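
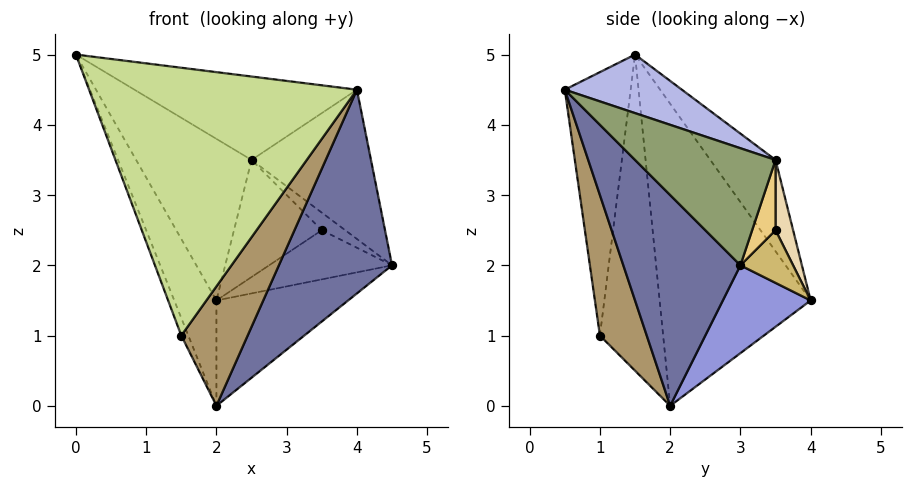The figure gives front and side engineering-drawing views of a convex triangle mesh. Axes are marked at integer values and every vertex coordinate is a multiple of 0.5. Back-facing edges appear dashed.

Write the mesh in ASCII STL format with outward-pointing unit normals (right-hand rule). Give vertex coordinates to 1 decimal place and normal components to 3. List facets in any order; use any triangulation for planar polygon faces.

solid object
 facet normal 0.630 -0.609 -0.483
  outer loop
   vertex 2.0 2.0 0.0
   vertex 4.5 3.0 2.0
   vertex 4.0 0.5 4.5
  endloop
 endfacet
 facet normal -0.907 0.253 -0.337
  outer loop
   vertex 2.0 4.0 1.5
   vertex 2.0 2.0 0.0
   vertex 0.0 1.5 5.0
  endloop
 endfacet
 facet normal 0.371 0.557 -0.743
  outer loop
   vertex 2.0 4.0 1.5
   vertex 4.5 3.0 2.0
   vertex 2.0 2.0 0.0
  endloop
 endfacet
 facet normal 0.212 0.403 0.890
  outer loop
   vertex 2.5 3.5 3.5
   vertex 0.0 1.5 5.0
   vertex 4.0 0.5 4.5
  endloop
 endfacet
 facet normal 0.595 0.506 0.625
  outer loop
   vertex 2.5 3.5 3.5
   vertex 4.0 0.5 4.5
   vertex 4.5 3.0 2.0
  endloop
 endfacet
 facet normal -0.466 0.824 0.322
  outer loop
   vertex 2.5 3.5 3.5
   vertex 2.0 4.0 1.5
   vertex 0.0 1.5 5.0
  endloop
 endfacet
 facet normal -0.239 -0.971 0.032
  outer loop
   vertex 1.5 1.0 1.0
   vertex 4.0 0.5 4.5
   vertex 0.0 1.5 5.0
  endloop
 endfacet
 facet normal -0.927 0.103 -0.361
  outer loop
   vertex 1.5 1.0 1.0
   vertex 0.0 1.5 5.0
   vertex 2.0 2.0 0.0
  endloop
 endfacet
 facet normal 0.510 -0.722 -0.467
  outer loop
   vertex 1.5 1.0 1.0
   vertex 2.0 2.0 0.0
   vertex 4.0 0.5 4.5
  endloop
 endfacet
 facet normal 0.391 0.911 -0.130
  outer loop
   vertex 3.5 3.5 2.5
   vertex 4.5 3.0 2.0
   vertex 2.0 4.0 1.5
  endloop
 endfacet
 facet normal 0.577 0.577 0.577
  outer loop
   vertex 3.5 3.5 2.5
   vertex 2.5 3.5 3.5
   vertex 4.5 3.0 2.0
  endloop
 endfacet
 facet normal 0.192 0.962 0.192
  outer loop
   vertex 3.5 3.5 2.5
   vertex 2.0 4.0 1.5
   vertex 2.5 3.5 3.5
  endloop
 endfacet
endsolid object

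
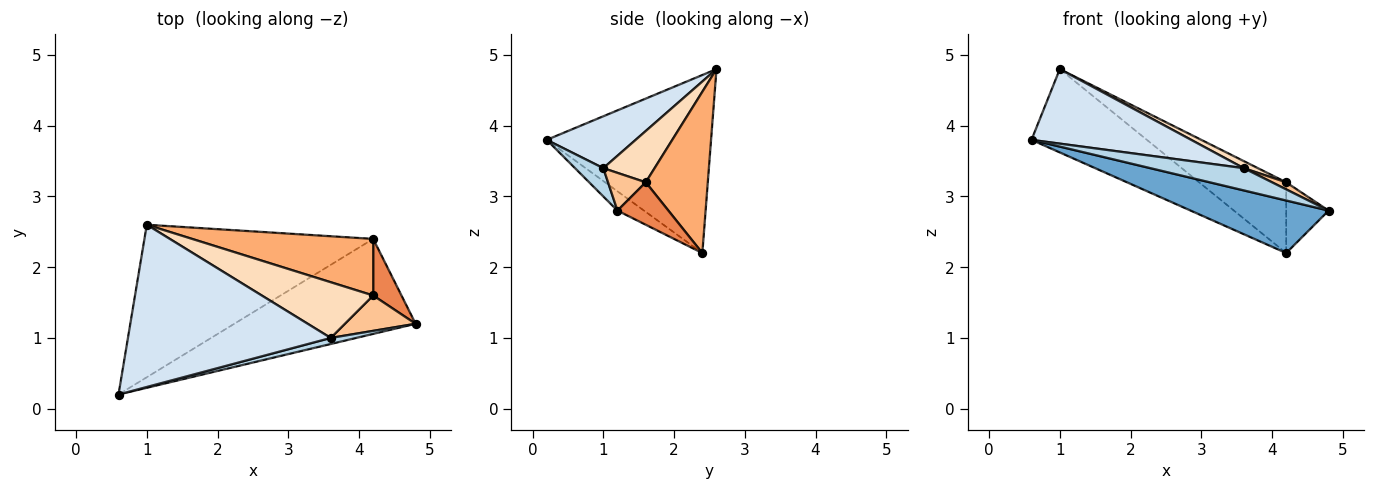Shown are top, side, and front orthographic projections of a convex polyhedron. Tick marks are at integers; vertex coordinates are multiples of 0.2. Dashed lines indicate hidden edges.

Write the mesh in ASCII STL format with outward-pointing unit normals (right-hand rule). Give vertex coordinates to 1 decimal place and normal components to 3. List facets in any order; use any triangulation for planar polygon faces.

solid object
 facet normal -0.093 -0.482 -0.871
  outer loop
   vertex 4.2 2.4 2.2
   vertex 4.8 1.2 2.8
   vertex 0.6 0.2 3.8
  endloop
 endfacet
 facet normal -0.564 0.396 -0.725
  outer loop
   vertex 4.2 2.4 2.2
   vertex 0.6 0.2 3.8
   vertex 1.0 2.6 4.8
  endloop
 endfacet
 facet normal 0.281 -0.926 0.253
  outer loop
   vertex 3.6 1.0 3.4
   vertex 0.6 0.2 3.8
   vertex 4.8 1.2 2.8
  endloop
 endfacet
 facet normal 0.226 -0.407 0.885
  outer loop
   vertex 3.6 1.0 3.4
   vertex 1.0 2.6 4.8
   vertex 0.6 0.2 3.8
  endloop
 endfacet
 facet normal 0.684 0.570 0.456
  outer loop
   vertex 4.2 1.6 3.2
   vertex 4.8 1.2 2.8
   vertex 4.2 2.4 2.2
  endloop
 endfacet
 facet normal 0.486 0.682 0.546
  outer loop
   vertex 4.2 1.6 3.2
   vertex 4.2 2.4 2.2
   vertex 1.0 2.6 4.8
  endloop
 endfacet
 facet normal 0.463 -0.174 0.869
  outer loop
   vertex 4.2 1.6 3.2
   vertex 3.6 1.0 3.4
   vertex 4.8 1.2 2.8
  endloop
 endfacet
 facet normal 0.415 -0.115 0.902
  outer loop
   vertex 4.2 1.6 3.2
   vertex 1.0 2.6 4.8
   vertex 3.6 1.0 3.4
  endloop
 endfacet
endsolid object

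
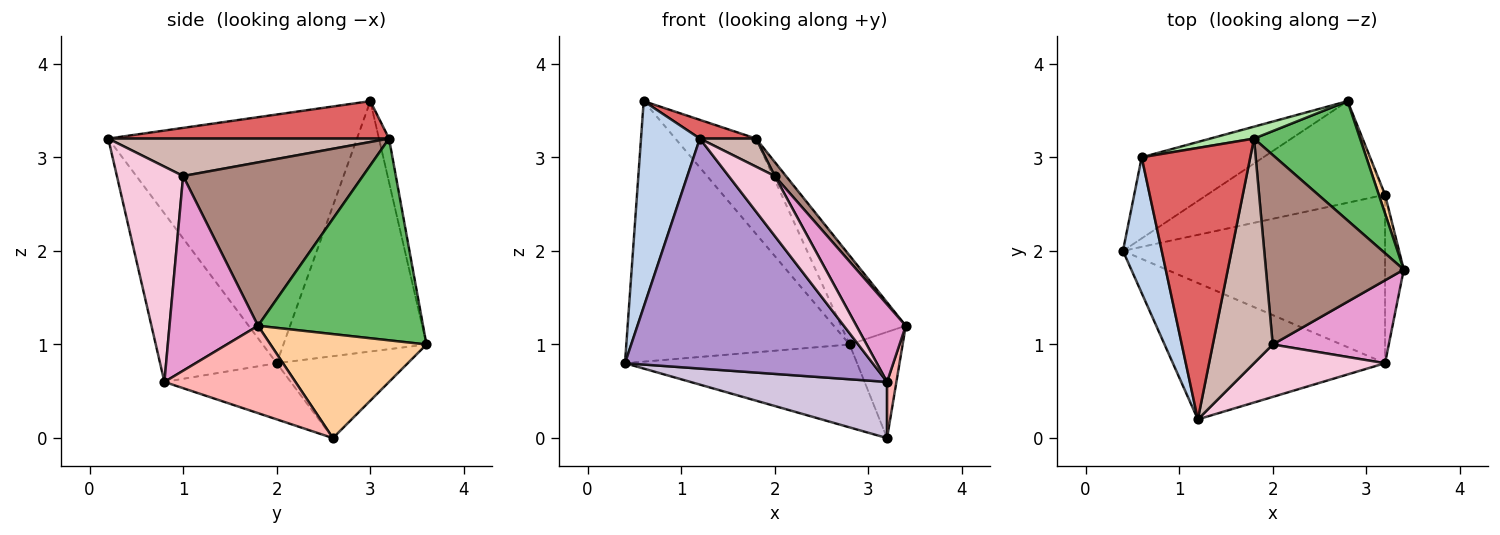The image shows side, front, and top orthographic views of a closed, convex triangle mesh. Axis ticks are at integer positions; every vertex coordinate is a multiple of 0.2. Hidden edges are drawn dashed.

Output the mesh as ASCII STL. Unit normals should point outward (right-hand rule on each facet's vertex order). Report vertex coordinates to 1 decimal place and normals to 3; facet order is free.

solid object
 facet normal -0.522 0.814 -0.254
  outer loop
   vertex 0.6 3.0 3.6
   vertex 2.8 3.6 1.0
   vertex 0.4 2.0 0.8
  endloop
 endfacet
 facet normal -0.962 -0.228 0.150
  outer loop
   vertex 1.2 0.2 3.2
   vertex 0.6 3.0 3.6
   vertex 0.4 2.0 0.8
  endloop
 endfacet
 facet normal -0.336 0.595 -0.730
  outer loop
   vertex 3.2 2.6 0.0
   vertex 0.4 2.0 0.8
   vertex 2.8 3.6 1.0
  endloop
 endfacet
 facet normal 0.945 0.321 0.057
  outer loop
   vertex 3.2 2.6 0.0
   vertex 2.8 3.6 1.0
   vertex 3.4 1.8 1.2
  endloop
 endfacet
 facet normal 0.836 0.328 0.440
  outer loop
   vertex 1.8 3.2 3.2
   vertex 3.4 1.8 1.2
   vertex 2.8 3.6 1.0
  endloop
 endfacet
 facet normal -0.123 0.985 0.123
  outer loop
   vertex 1.8 3.2 3.2
   vertex 2.8 3.6 1.0
   vertex 0.6 3.0 3.6
  endloop
 endfacet
 facet normal 0.325 -0.065 0.943
  outer loop
   vertex 1.8 3.2 3.2
   vertex 0.6 3.0 3.6
   vertex 1.2 0.2 3.2
  endloop
 endfacet
 facet normal 0.975 -0.070 -0.209
  outer loop
   vertex 3.2 0.8 0.6
   vertex 3.2 2.6 0.0
   vertex 3.4 1.8 1.2
  endloop
 endfacet
 facet normal -0.375 -0.797 -0.473
  outer loop
   vertex 3.2 0.8 0.6
   vertex 1.2 0.2 3.2
   vertex 0.4 2.0 0.8
  endloop
 endfacet
 facet normal -0.199 -0.310 -0.930
  outer loop
   vertex 3.2 0.8 0.6
   vertex 0.4 2.0 0.8
   vertex 3.2 2.6 0.0
  endloop
 endfacet
 facet normal 0.763 -0.048 0.644
  outer loop
   vertex 2.0 1.0 2.8
   vertex 3.4 1.8 1.2
   vertex 1.8 3.2 3.2
  endloop
 endfacet
 facet normal 0.527 -0.105 0.843
  outer loop
   vertex 2.0 1.0 2.8
   vertex 1.8 3.2 3.2
   vertex 1.2 0.2 3.2
  endloop
 endfacet
 facet normal 0.775 -0.432 0.462
  outer loop
   vertex 2.0 1.0 2.8
   vertex 3.2 0.8 0.6
   vertex 3.4 1.8 1.2
  endloop
 endfacet
 facet normal 0.734 -0.511 0.447
  outer loop
   vertex 2.0 1.0 2.8
   vertex 1.2 0.2 3.2
   vertex 3.2 0.8 0.6
  endloop
 endfacet
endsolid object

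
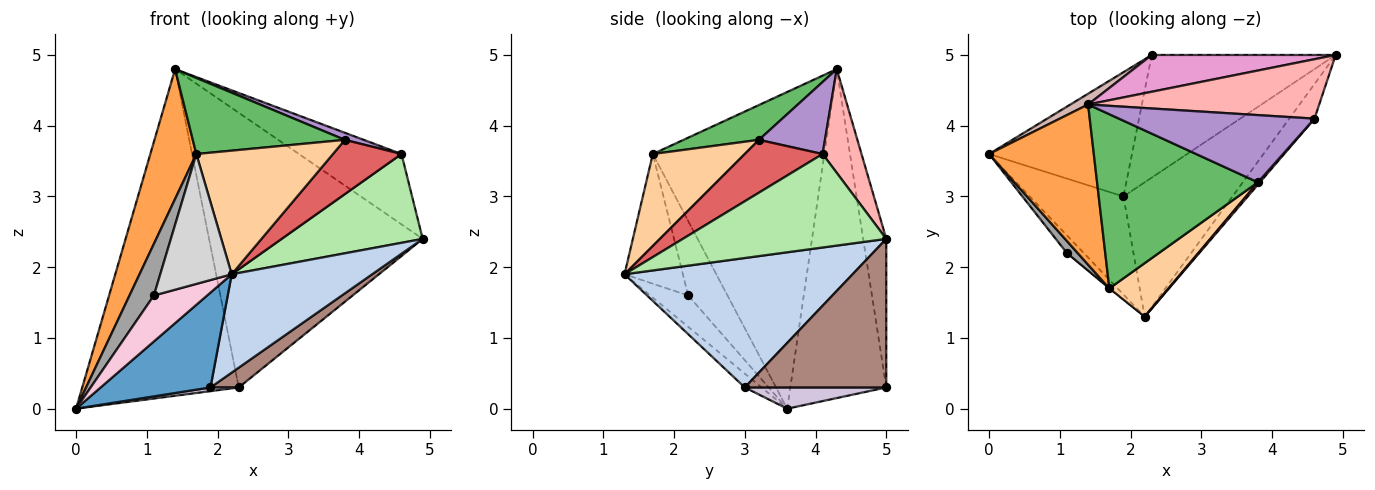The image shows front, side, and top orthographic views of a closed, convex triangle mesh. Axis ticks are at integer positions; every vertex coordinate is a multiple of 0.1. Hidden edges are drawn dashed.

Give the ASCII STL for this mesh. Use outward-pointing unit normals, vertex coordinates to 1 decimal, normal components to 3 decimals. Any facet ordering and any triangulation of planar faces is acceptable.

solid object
 facet normal -0.105 -0.691 -0.715
  outer loop
   vertex 1.9 3.0 0.3
   vertex 2.2 1.3 1.9
   vertex 0.0 3.6 0.0
  endloop
 endfacet
 facet normal 0.692 -0.426 -0.583
  outer loop
   vertex 1.9 3.0 0.3
   vertex 4.9 5.0 2.4
   vertex 2.2 1.3 1.9
  endloop
 endfacet
 facet normal -0.920 -0.247 0.304
  outer loop
   vertex 1.7 1.7 3.6
   vertex 1.4 4.3 4.8
   vertex 0.0 3.6 0.0
  endloop
 endfacet
 facet normal 0.525 -0.781 0.338
  outer loop
   vertex 1.7 1.7 3.6
   vertex 2.2 1.3 1.9
   vertex 3.8 3.2 3.8
  endloop
 endfacet
 facet normal 0.195 -0.392 0.899
  outer loop
   vertex 1.7 1.7 3.6
   vertex 3.8 3.2 3.8
   vertex 1.4 4.3 4.8
  endloop
 endfacet
 facet normal 0.802 -0.556 -0.217
  outer loop
   vertex 4.6 4.1 3.6
   vertex 2.2 1.3 1.9
   vertex 4.9 5.0 2.4
  endloop
 endfacet
 facet normal 0.750 -0.661 0.029
  outer loop
   vertex 4.6 4.1 3.6
   vertex 3.8 3.2 3.8
   vertex 2.2 1.3 1.9
  endloop
 endfacet
 facet normal 0.278 0.734 0.620
  outer loop
   vertex 4.6 4.1 3.6
   vertex 4.9 5.0 2.4
   vertex 1.4 4.3 4.8
  endloop
 endfacet
 facet normal 0.344 -0.098 0.934
  outer loop
   vertex 4.6 4.1 3.6
   vertex 1.4 4.3 4.8
   vertex 3.8 3.2 3.8
  endloop
 endfacet
 facet normal 0.147 -0.029 -0.989
  outer loop
   vertex 2.3 5.0 0.3
   vertex 1.9 3.0 0.3
   vertex 0.0 3.6 0.0
  endloop
 endfacet
 facet normal 0.623 -0.125 -0.772
  outer loop
   vertex 2.3 5.0 0.3
   vertex 4.9 5.0 2.4
   vertex 1.9 3.0 0.3
  endloop
 endfacet
 facet normal -0.522 0.852 0.028
  outer loop
   vertex 2.3 5.0 0.3
   vertex 0.0 3.6 0.0
   vertex 1.4 4.3 4.8
  endloop
 endfacet
 facet normal -0.107 0.986 0.132
  outer loop
   vertex 2.3 5.0 0.3
   vertex 1.4 4.3 4.8
   vertex 4.9 5.0 2.4
  endloop
 endfacet
 facet normal -0.554 -0.777 -0.299
  outer loop
   vertex 1.1 2.2 1.6
   vertex 0.0 3.6 0.0
   vertex 2.2 1.3 1.9
  endloop
 endfacet
 facet normal -0.844 -0.523 0.122
  outer loop
   vertex 1.1 2.2 1.6
   vertex 1.7 1.7 3.6
   vertex 0.0 3.6 0.0
  endloop
 endfacet
 facet normal -0.633 -0.774 -0.004
  outer loop
   vertex 1.1 2.2 1.6
   vertex 2.2 1.3 1.9
   vertex 1.7 1.7 3.6
  endloop
 endfacet
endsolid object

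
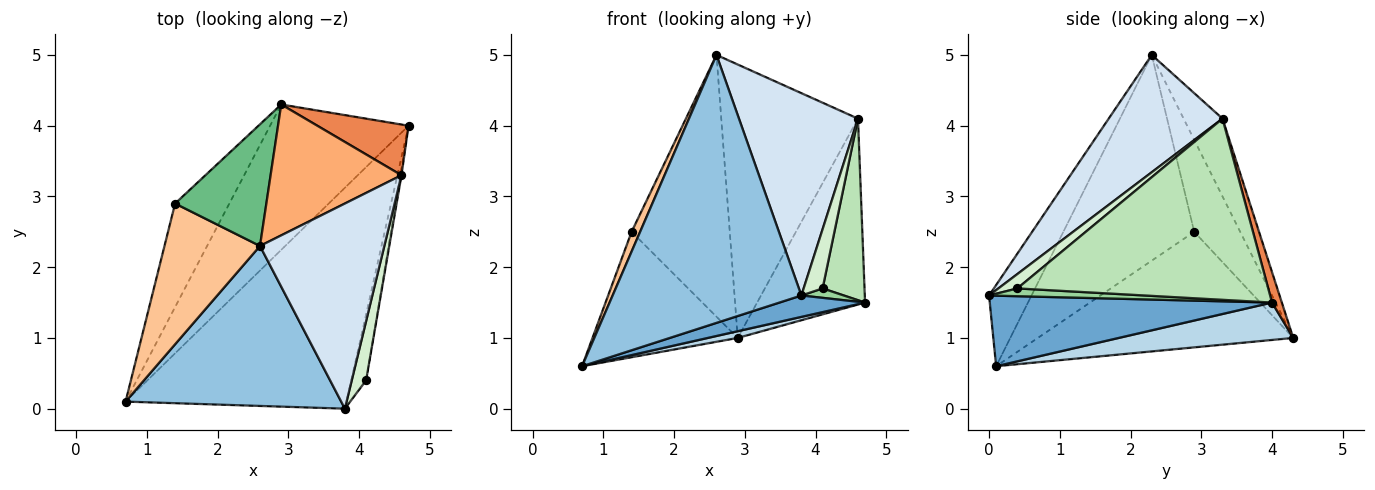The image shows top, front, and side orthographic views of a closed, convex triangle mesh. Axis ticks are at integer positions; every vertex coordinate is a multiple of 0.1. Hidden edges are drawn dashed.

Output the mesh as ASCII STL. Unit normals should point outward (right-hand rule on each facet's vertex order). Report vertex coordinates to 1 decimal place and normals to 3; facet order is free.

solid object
 facet normal 0.303 -0.092 -0.949
  outer loop
   vertex 3.8 0.0 1.6
   vertex 0.7 0.1 0.6
   vertex 4.7 4.0 1.5
  endloop
 endfacet
 facet normal -0.190 -0.843 0.503
  outer loop
   vertex 2.6 2.3 5.0
   vertex 0.7 0.1 0.6
   vertex 3.8 0.0 1.6
  endloop
 endfacet
 facet normal 0.260 -0.045 -0.964
  outer loop
   vertex 2.9 4.3 1.0
   vertex 4.7 4.0 1.5
   vertex 0.7 0.1 0.6
  endloop
 endfacet
 facet normal 0.557 -0.583 0.591
  outer loop
   vertex 4.6 3.3 4.1
   vertex 2.6 2.3 5.0
   vertex 3.8 0.0 1.6
  endloop
 endfacet
 facet normal 0.087 0.961 0.262
  outer loop
   vertex 4.6 3.3 4.1
   vertex 4.7 4.0 1.5
   vertex 2.9 4.3 1.0
  endloop
 endfacet
 facet normal -0.249 0.874 0.418
  outer loop
   vertex 4.6 3.3 4.1
   vertex 2.9 4.3 1.0
   vertex 2.6 2.3 5.0
  endloop
 endfacet
 facet normal -0.905 -0.059 0.420
  outer loop
   vertex 1.4 2.9 2.5
   vertex 0.7 0.1 0.6
   vertex 2.6 2.3 5.0
  endloop
 endfacet
 facet normal -0.805 0.458 -0.378
  outer loop
   vertex 1.4 2.9 2.5
   vertex 2.9 4.3 1.0
   vertex 0.7 0.1 0.6
  endloop
 endfacet
 facet normal -0.391 0.835 0.388
  outer loop
   vertex 1.4 2.9 2.5
   vertex 2.6 2.3 5.0
   vertex 2.9 4.3 1.0
  endloop
 endfacet
 facet normal 0.460 -0.126 -0.879
  outer loop
   vertex 4.1 0.4 1.7
   vertex 3.8 0.0 1.6
   vertex 4.7 4.0 1.5
  endloop
 endfacet
 facet normal 0.986 -0.165 -0.006
  outer loop
   vertex 4.1 0.4 1.7
   vertex 4.7 4.0 1.5
   vertex 4.6 3.3 4.1
  endloop
 endfacet
 facet normal 0.577 -0.577 0.577
  outer loop
   vertex 4.1 0.4 1.7
   vertex 4.6 3.3 4.1
   vertex 3.8 0.0 1.6
  endloop
 endfacet
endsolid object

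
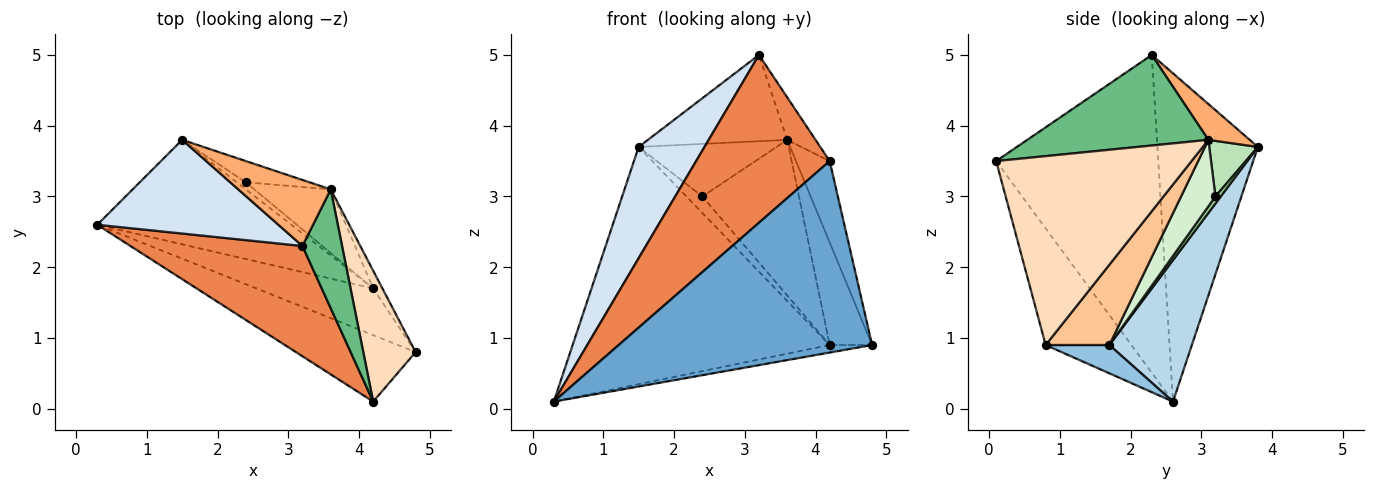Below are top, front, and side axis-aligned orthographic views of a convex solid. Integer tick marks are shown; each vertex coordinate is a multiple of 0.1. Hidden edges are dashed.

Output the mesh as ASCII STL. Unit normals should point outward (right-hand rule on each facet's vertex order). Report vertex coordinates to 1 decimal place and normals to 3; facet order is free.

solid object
 facet normal -0.304 -0.900 -0.313
  outer loop
   vertex 4.2 0.1 3.5
   vertex 0.3 2.6 0.1
   vertex 4.8 0.8 0.9
  endloop
 endfacet
 facet normal 0.233 0.155 -0.960
  outer loop
   vertex 4.2 1.7 0.9
   vertex 4.8 0.8 0.9
   vertex 0.3 2.6 0.1
  endloop
 endfacet
 facet normal 0.282 0.878 -0.387
  outer loop
   vertex 4.2 1.7 0.9
   vertex 0.3 2.6 0.1
   vertex 1.5 3.8 3.7
  endloop
 endfacet
 facet normal -0.759 -0.498 0.419
  outer loop
   vertex 3.2 2.3 5.0
   vertex 1.5 3.8 3.7
   vertex 0.3 2.6 0.1
  endloop
 endfacet
 facet normal -0.712 -0.587 0.386
  outer loop
   vertex 3.2 2.3 5.0
   vertex 0.3 2.6 0.1
   vertex 4.2 0.1 3.5
  endloop
 endfacet
 facet normal 0.229 0.773 0.592
  outer loop
   vertex 3.6 3.1 3.8
   vertex 1.5 3.8 3.7
   vertex 3.2 2.3 5.0
  endloop
 endfacet
 facet normal 0.828 0.552 -0.095
  outer loop
   vertex 3.6 3.1 3.8
   vertex 4.8 0.8 0.9
   vertex 4.2 1.7 0.9
  endloop
 endfacet
 facet normal 0.951 0.164 0.263
  outer loop
   vertex 3.6 3.1 3.8
   vertex 4.2 0.1 3.5
   vertex 4.8 0.8 0.9
  endloop
 endfacet
 facet normal 0.907 0.142 0.397
  outer loop
   vertex 3.6 3.1 3.8
   vertex 3.2 2.3 5.0
   vertex 4.2 0.1 3.5
  endloop
 endfacet
 facet normal 0.293 0.879 -0.377
  outer loop
   vertex 2.4 3.2 3.0
   vertex 4.2 1.7 0.9
   vertex 1.5 3.8 3.7
  endloop
 endfacet
 facet normal 0.311 0.881 -0.356
  outer loop
   vertex 2.4 3.2 3.0
   vertex 1.5 3.8 3.7
   vertex 3.6 3.1 3.8
  endloop
 endfacet
 facet normal 0.313 0.879 -0.360
  outer loop
   vertex 2.4 3.2 3.0
   vertex 3.6 3.1 3.8
   vertex 4.2 1.7 0.9
  endloop
 endfacet
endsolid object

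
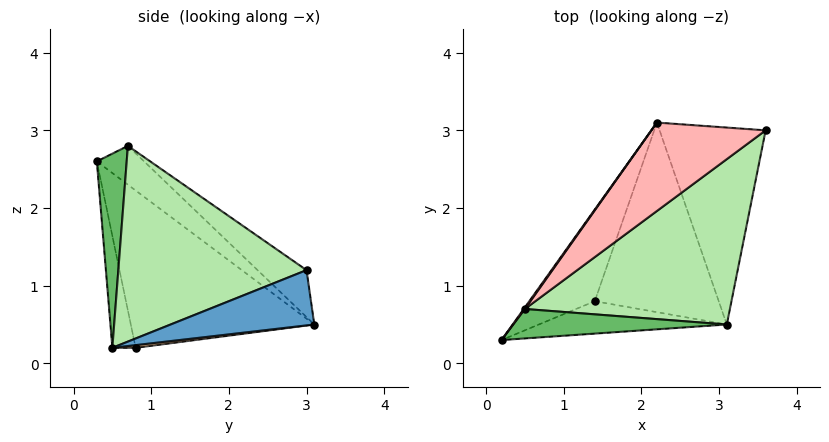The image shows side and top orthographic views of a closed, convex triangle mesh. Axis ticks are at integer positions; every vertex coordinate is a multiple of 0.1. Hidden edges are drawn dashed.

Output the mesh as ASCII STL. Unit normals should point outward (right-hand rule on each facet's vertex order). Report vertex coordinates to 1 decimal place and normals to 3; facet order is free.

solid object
 facet normal 0.447 0.254 -0.858
  outer loop
   vertex 2.2 3.1 0.5
   vertex 3.6 3.0 1.2
   vertex 3.1 0.5 0.2
  endloop
 endfacet
 facet normal -0.167 -0.945 -0.280
  outer loop
   vertex 1.4 0.8 0.2
   vertex 3.1 0.5 0.2
   vertex 0.2 0.3 2.6
  endloop
 endfacet
 facet normal -0.866 0.348 -0.360
  outer loop
   vertex 1.4 0.8 0.2
   vertex 0.2 0.3 2.6
   vertex 2.2 3.1 0.5
  endloop
 endfacet
 facet normal 0.022 0.122 -0.992
  outer loop
   vertex 1.4 0.8 0.2
   vertex 2.2 3.1 0.5
   vertex 3.1 0.5 0.2
  endloop
 endfacet
 facet normal 0.506 -0.658 0.557
  outer loop
   vertex 0.5 0.7 2.8
   vertex 0.2 0.3 2.6
   vertex 3.1 0.5 0.2
  endloop
 endfacet
 facet normal 0.635 -0.393 0.665
  outer loop
   vertex 0.5 0.7 2.8
   vertex 3.1 0.5 0.2
   vertex 3.6 3.0 1.2
  endloop
 endfacet
 facet normal -0.805 0.592 0.023
  outer loop
   vertex 0.5 0.7 2.8
   vertex 2.2 3.1 0.5
   vertex 0.2 0.3 2.6
  endloop
 endfacet
 facet normal -0.249 0.756 0.605
  outer loop
   vertex 0.5 0.7 2.8
   vertex 3.6 3.0 1.2
   vertex 2.2 3.1 0.5
  endloop
 endfacet
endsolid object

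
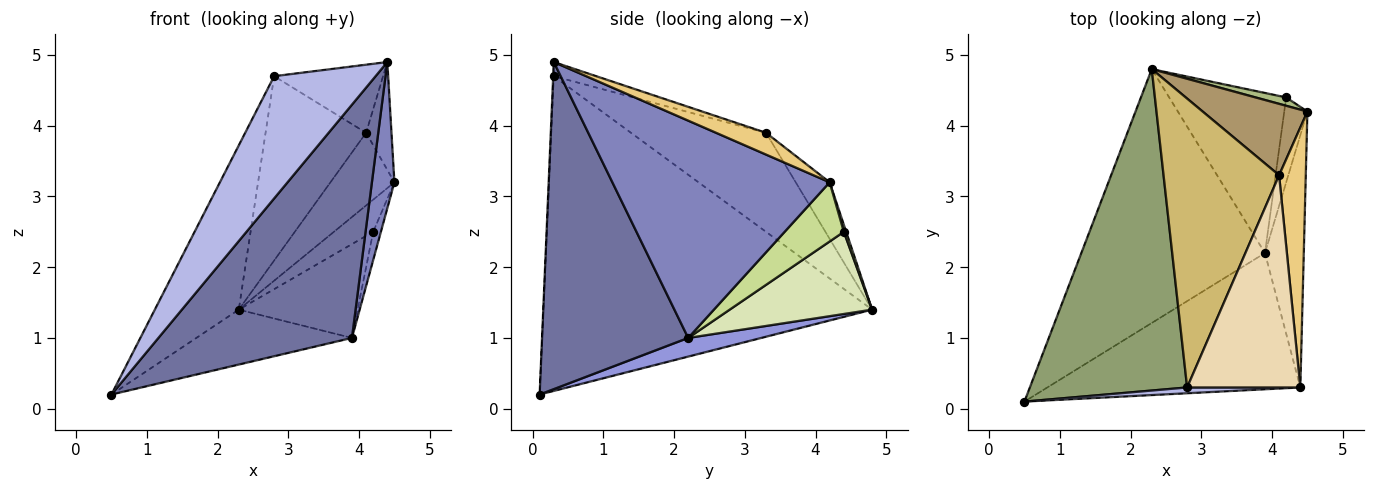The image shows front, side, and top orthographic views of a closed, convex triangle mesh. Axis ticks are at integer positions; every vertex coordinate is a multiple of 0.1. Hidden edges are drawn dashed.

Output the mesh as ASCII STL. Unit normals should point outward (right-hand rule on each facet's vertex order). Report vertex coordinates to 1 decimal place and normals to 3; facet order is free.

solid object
 facet normal 0.546 -0.723 -0.422
  outer loop
   vertex 3.9 2.2 1.0
   vertex 4.4 0.3 4.9
   vertex 0.5 0.1 0.2
  endloop
 endfacet
 facet normal 0.979 -0.101 -0.175
  outer loop
   vertex 3.9 2.2 1.0
   vertex 4.5 4.2 3.2
   vertex 4.4 0.3 4.9
  endloop
 endfacet
 facet normal 0.099 0.210 -0.973
  outer loop
   vertex 3.9 2.2 1.0
   vertex 0.5 0.1 0.2
   vertex 2.3 4.8 1.4
  endloop
 endfacet
 facet normal -0.006 -0.999 0.047
  outer loop
   vertex 2.8 0.3 4.7
   vertex 0.5 0.1 0.2
   vertex 4.4 0.3 4.9
  endloop
 endfacet
 facet normal -0.872 0.223 0.436
  outer loop
   vertex 2.8 0.3 4.7
   vertex 2.3 4.8 1.4
   vertex 0.5 0.1 0.2
  endloop
 endfacet
 facet normal 0.058 0.966 0.251
  outer loop
   vertex 4.2 4.4 2.5
   vertex 2.3 4.8 1.4
   vertex 4.5 4.2 3.2
  endloop
 endfacet
 facet normal 0.924 0.121 -0.362
  outer loop
   vertex 4.2 4.4 2.5
   vertex 4.5 4.2 3.2
   vertex 3.9 2.2 1.0
  endloop
 endfacet
 facet normal 0.518 0.432 -0.738
  outer loop
   vertex 4.2 4.4 2.5
   vertex 3.9 2.2 1.0
   vertex 2.3 4.8 1.4
  endloop
 endfacet
 facet normal -0.354 0.667 0.655
  outer loop
   vertex 4.1 3.3 3.9
   vertex 4.5 4.2 3.2
   vertex 2.3 4.8 1.4
  endloop
 endfacet
 facet normal -0.586 0.436 0.683
  outer loop
   vertex 4.1 3.3 3.9
   vertex 2.3 4.8 1.4
   vertex 2.8 0.3 4.7
  endloop
 endfacet
 facet normal 0.602 0.306 0.737
  outer loop
   vertex 4.1 3.3 3.9
   vertex 4.4 0.3 4.9
   vertex 4.5 4.2 3.2
  endloop
 endfacet
 facet normal -0.118 0.303 0.946
  outer loop
   vertex 4.1 3.3 3.9
   vertex 2.8 0.3 4.7
   vertex 4.4 0.3 4.9
  endloop
 endfacet
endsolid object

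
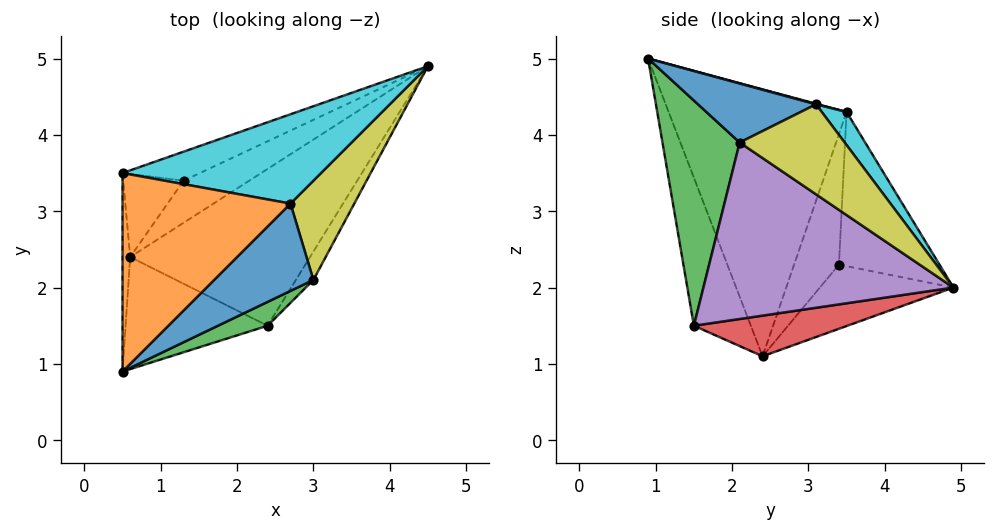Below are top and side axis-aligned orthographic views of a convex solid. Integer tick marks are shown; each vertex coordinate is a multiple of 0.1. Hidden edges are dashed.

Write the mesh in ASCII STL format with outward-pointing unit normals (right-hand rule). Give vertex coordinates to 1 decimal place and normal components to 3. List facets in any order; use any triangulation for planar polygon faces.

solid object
 facet normal -1.000 -0.008 -0.029
  outer loop
   vertex 0.5 3.5 4.3
   vertex 0.6 2.4 1.1
   vertex 0.5 0.9 5.0
  endloop
 endfacet
 facet normal -0.358 -0.868 -0.343
  outer loop
   vertex 2.4 1.5 1.5
   vertex 0.5 0.9 5.0
   vertex 0.6 2.4 1.1
  endloop
 endfacet
 facet normal 0.467 -0.878 0.103
  outer loop
   vertex 2.4 1.5 1.5
   vertex 3.0 2.1 3.9
   vertex 0.5 0.9 5.0
  endloop
 endfacet
 facet normal 0.220 0.007 -0.975
  outer loop
   vertex 2.4 1.5 1.5
   vertex 0.6 2.4 1.1
   vertex 4.5 4.9 2.0
  endloop
 endfacet
 facet normal 0.853 -0.515 -0.085
  outer loop
   vertex 2.4 1.5 1.5
   vertex 4.5 4.9 2.0
   vertex 3.0 2.1 3.9
  endloop
 endfacet
 facet normal -0.416 0.803 -0.426
  outer loop
   vertex 1.3 3.4 2.3
   vertex 4.5 4.9 2.0
   vertex 0.6 2.4 1.1
  endloop
 endfacet
 facet normal -0.431 0.876 -0.216
  outer loop
   vertex 1.3 3.4 2.3
   vertex 0.5 3.5 4.3
   vertex 4.5 4.9 2.0
  endloop
 endfacet
 facet normal -0.599 0.752 -0.277
  outer loop
   vertex 1.3 3.4 2.3
   vertex 0.6 2.4 1.1
   vertex 0.5 3.5 4.3
  endloop
 endfacet
 facet normal 0.815 -0.044 0.578
  outer loop
   vertex 2.7 3.1 4.4
   vertex 3.0 2.1 3.9
   vertex 4.5 4.9 2.0
  endloop
 endfacet
 facet normal 0.108 0.755 0.647
  outer loop
   vertex 2.7 3.1 4.4
   vertex 4.5 4.9 2.0
   vertex 0.5 3.5 4.3
  endloop
 endfacet
 facet normal 0.492 -0.267 0.829
  outer loop
   vertex 2.7 3.1 4.4
   vertex 0.5 0.9 5.0
   vertex 3.0 2.1 3.9
  endloop
 endfacet
 facet normal 0.003 0.260 0.966
  outer loop
   vertex 2.7 3.1 4.4
   vertex 0.5 3.5 4.3
   vertex 0.5 0.9 5.0
  endloop
 endfacet
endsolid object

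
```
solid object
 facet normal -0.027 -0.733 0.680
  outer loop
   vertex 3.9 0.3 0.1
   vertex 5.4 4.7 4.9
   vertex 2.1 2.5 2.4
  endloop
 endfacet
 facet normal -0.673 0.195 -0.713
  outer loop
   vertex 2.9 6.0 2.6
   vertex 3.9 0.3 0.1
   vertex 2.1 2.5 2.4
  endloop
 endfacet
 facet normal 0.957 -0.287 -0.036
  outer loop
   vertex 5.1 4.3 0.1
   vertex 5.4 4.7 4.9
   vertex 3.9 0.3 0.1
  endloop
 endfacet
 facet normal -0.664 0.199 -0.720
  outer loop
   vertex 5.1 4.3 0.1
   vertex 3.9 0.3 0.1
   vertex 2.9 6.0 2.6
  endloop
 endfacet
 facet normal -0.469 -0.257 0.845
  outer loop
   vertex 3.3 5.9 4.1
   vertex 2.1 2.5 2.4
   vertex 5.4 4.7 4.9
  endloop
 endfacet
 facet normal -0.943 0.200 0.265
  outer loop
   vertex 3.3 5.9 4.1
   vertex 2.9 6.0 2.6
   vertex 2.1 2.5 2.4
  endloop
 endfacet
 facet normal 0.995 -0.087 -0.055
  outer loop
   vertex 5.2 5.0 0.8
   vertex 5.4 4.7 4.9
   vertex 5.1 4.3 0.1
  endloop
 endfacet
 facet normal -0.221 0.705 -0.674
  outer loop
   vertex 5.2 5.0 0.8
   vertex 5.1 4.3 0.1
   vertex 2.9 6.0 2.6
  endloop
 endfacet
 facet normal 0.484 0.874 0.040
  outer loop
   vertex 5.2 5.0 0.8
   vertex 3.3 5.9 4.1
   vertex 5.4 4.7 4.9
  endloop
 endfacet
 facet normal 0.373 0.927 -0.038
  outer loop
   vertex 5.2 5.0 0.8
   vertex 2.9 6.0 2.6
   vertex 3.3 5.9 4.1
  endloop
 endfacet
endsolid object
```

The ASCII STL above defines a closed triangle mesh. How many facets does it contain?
10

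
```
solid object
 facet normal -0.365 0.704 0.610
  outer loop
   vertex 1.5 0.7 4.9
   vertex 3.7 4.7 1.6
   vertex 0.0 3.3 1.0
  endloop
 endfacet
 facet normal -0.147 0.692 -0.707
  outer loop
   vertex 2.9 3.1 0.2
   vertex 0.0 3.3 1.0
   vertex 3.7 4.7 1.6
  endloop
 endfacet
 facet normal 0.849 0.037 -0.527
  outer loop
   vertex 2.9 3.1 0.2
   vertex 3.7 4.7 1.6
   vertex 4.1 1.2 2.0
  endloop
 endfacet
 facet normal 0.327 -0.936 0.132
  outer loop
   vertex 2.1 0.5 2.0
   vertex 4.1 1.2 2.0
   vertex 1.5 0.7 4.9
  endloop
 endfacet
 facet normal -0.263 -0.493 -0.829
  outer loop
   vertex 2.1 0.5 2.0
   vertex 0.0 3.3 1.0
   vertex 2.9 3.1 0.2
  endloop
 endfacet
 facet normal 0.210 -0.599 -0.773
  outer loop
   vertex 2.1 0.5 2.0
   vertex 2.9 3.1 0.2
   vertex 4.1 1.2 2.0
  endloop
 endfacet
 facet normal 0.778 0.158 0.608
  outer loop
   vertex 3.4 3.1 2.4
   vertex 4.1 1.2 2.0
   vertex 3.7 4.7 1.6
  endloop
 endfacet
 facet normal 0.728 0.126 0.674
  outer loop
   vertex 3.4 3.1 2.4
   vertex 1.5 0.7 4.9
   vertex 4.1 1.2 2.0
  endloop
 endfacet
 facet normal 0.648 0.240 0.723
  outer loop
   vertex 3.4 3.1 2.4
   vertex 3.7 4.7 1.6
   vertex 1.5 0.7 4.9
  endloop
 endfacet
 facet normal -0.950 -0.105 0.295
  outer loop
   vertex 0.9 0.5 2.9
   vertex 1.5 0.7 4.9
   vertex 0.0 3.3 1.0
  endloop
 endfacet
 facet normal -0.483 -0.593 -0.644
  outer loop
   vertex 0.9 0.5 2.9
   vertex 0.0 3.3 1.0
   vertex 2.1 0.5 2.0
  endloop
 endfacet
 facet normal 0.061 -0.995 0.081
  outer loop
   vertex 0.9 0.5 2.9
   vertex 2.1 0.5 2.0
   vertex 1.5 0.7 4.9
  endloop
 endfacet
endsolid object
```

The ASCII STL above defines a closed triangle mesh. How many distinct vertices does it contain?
8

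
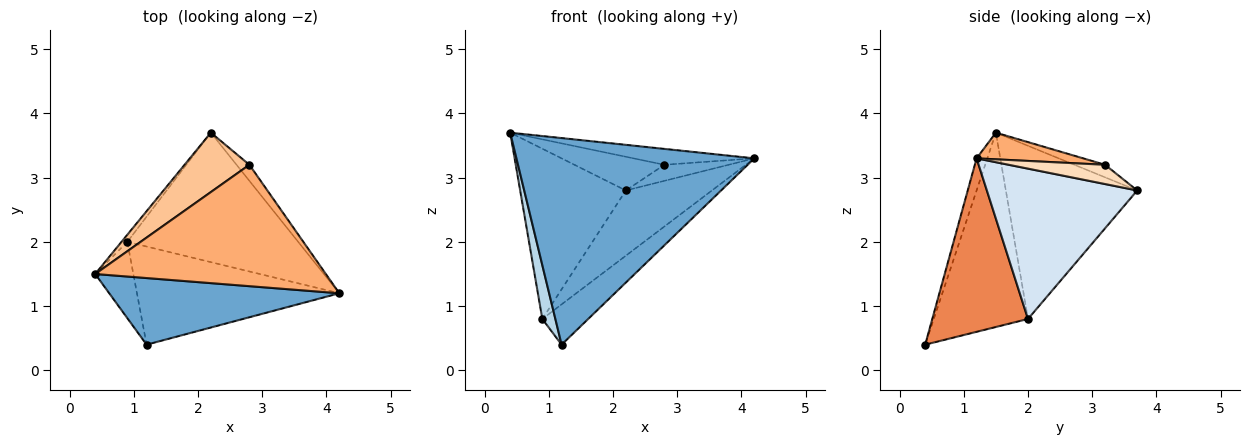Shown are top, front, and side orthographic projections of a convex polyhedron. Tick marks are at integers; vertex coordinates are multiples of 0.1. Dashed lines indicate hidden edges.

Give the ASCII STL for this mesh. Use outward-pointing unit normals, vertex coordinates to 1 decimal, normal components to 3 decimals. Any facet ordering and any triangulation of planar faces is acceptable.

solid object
 facet normal -0.043 -0.951 0.307
  outer loop
   vertex 1.2 0.4 0.4
   vertex 4.2 1.2 3.3
   vertex 0.4 1.5 3.7
  endloop
 endfacet
 facet normal -0.779 0.627 -0.026
  outer loop
   vertex 0.9 2.0 0.8
   vertex 0.4 1.5 3.7
   vertex 2.2 3.7 2.8
  endloop
 endfacet
 facet normal -0.972 -0.135 -0.191
  outer loop
   vertex 0.9 2.0 0.8
   vertex 1.2 0.4 0.4
   vertex 0.4 1.5 3.7
  endloop
 endfacet
 facet normal 0.618 0.354 -0.702
  outer loop
   vertex 0.9 2.0 0.8
   vertex 2.2 3.7 2.8
   vertex 4.2 1.2 3.3
  endloop
 endfacet
 facet normal 0.621 0.298 -0.725
  outer loop
   vertex 0.9 2.0 0.8
   vertex 4.2 1.2 3.3
   vertex 1.2 0.4 0.4
  endloop
 endfacet
 facet normal 0.114 0.129 0.985
  outer loop
   vertex 2.8 3.2 3.2
   vertex 0.4 1.5 3.7
   vertex 4.2 1.2 3.3
  endloop
 endfacet
 facet normal -0.166 0.487 0.858
  outer loop
   vertex 2.8 3.2 3.2
   vertex 2.2 3.7 2.8
   vertex 0.4 1.5 3.7
  endloop
 endfacet
 facet normal 0.728 0.485 -0.485
  outer loop
   vertex 2.8 3.2 3.2
   vertex 4.2 1.2 3.3
   vertex 2.2 3.7 2.8
  endloop
 endfacet
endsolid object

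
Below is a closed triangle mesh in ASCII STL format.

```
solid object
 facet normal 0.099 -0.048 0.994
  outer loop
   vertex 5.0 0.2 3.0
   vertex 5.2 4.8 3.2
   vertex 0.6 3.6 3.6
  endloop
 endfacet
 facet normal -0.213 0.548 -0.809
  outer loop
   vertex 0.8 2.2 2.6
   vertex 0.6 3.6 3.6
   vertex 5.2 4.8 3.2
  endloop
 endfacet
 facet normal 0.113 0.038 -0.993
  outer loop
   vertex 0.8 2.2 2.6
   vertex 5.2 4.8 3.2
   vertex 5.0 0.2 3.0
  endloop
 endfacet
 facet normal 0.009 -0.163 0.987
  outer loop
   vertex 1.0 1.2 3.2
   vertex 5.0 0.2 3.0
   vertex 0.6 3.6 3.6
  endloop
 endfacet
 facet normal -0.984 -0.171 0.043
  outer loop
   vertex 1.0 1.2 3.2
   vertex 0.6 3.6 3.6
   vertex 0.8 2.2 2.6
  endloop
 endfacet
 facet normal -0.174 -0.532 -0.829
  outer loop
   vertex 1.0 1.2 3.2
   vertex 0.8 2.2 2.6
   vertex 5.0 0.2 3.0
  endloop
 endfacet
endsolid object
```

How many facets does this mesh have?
6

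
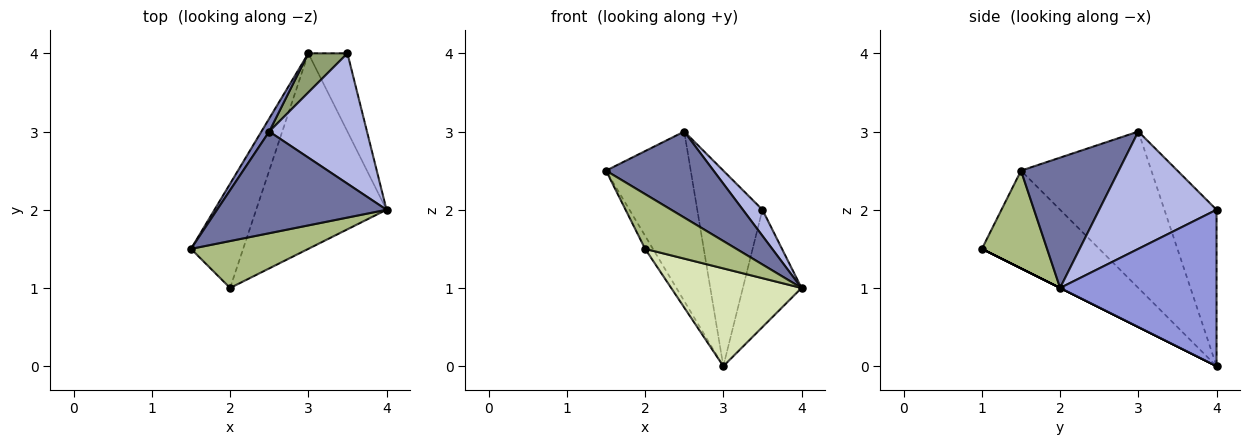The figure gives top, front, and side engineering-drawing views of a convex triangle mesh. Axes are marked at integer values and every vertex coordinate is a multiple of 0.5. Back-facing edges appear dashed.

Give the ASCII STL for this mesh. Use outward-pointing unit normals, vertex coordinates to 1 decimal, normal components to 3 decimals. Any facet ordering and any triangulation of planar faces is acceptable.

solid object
 facet normal 0.506 -0.557 0.658
  outer loop
   vertex 2.5 3.0 3.0
   vertex 1.5 1.5 2.5
   vertex 4.0 2.0 1.0
  endloop
 endfacet
 facet normal -0.838 0.545 0.042
  outer loop
   vertex 2.5 3.0 3.0
   vertex 3.0 4.0 0.0
   vertex 1.5 1.5 2.5
  endloop
 endfacet
 facet normal 0.912 0.342 -0.228
  outer loop
   vertex 3.5 4.0 2.0
   vertex 4.0 2.0 1.0
   vertex 3.0 4.0 0.0
  endloop
 endfacet
 facet normal 0.762 -0.127 0.635
  outer loop
   vertex 3.5 4.0 2.0
   vertex 2.5 3.0 3.0
   vertex 4.0 2.0 1.0
  endloop
 endfacet
 facet normal -0.617 0.772 0.154
  outer loop
   vertex 3.5 4.0 2.0
   vertex 3.0 4.0 0.0
   vertex 2.5 3.0 3.0
  endloop
 endfacet
 facet normal 0.477 -0.667 0.572
  outer loop
   vertex 2.0 1.0 1.5
   vertex 4.0 2.0 1.0
   vertex 1.5 1.5 2.5
  endloop
 endfacet
 facet normal -0.881 0.059 -0.470
  outer loop
   vertex 2.0 1.0 1.5
   vertex 1.5 1.5 2.5
   vertex 3.0 4.0 0.0
  endloop
 endfacet
 facet normal 0.000 -0.447 -0.894
  outer loop
   vertex 2.0 1.0 1.5
   vertex 3.0 4.0 0.0
   vertex 4.0 2.0 1.0
  endloop
 endfacet
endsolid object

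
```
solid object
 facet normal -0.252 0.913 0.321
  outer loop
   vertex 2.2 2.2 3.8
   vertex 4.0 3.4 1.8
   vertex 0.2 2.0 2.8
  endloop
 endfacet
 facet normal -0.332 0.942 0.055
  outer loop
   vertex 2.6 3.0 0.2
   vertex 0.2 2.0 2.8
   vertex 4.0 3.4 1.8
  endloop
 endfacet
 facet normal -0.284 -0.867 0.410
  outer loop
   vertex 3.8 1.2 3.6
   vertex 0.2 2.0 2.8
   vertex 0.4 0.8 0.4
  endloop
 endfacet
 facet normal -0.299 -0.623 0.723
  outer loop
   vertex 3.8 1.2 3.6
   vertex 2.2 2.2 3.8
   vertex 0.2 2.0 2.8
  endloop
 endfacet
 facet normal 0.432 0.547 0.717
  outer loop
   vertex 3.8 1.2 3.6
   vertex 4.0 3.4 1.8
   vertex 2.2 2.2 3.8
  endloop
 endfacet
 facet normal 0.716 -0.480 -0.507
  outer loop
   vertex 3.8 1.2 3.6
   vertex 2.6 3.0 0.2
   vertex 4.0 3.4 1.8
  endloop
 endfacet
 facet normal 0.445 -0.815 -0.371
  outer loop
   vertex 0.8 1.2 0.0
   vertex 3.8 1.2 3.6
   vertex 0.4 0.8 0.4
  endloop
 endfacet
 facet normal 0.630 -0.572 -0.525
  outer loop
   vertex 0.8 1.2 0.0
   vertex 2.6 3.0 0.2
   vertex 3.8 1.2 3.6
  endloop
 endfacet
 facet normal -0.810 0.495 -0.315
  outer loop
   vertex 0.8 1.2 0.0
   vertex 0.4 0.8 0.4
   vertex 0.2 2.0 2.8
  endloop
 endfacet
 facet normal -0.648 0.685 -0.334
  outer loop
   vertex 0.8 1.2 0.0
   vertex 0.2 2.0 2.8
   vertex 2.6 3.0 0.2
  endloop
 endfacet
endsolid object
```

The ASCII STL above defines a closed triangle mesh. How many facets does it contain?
10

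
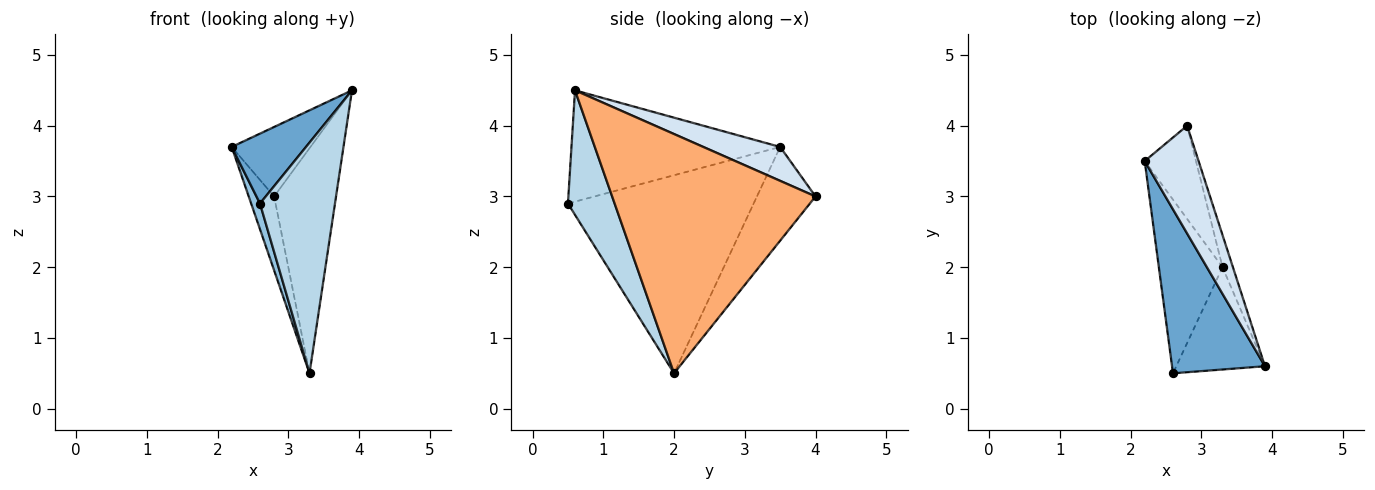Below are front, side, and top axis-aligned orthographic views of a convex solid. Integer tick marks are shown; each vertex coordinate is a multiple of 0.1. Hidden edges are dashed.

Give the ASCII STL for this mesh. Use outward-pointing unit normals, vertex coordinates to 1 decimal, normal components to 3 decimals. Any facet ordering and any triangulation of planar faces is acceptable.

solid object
 facet normal -0.741 -0.264 0.618
  outer loop
   vertex 2.6 0.5 2.9
   vertex 3.9 0.6 4.5
   vertex 2.2 3.5 3.7
  endloop
 endfacet
 facet normal -0.951 -0.045 -0.306
  outer loop
   vertex 3.3 2.0 0.5
   vertex 2.6 0.5 2.9
   vertex 2.2 3.5 3.7
  endloop
 endfacet
 facet normal 0.495 -0.794 -0.352
  outer loop
   vertex 3.3 2.0 0.5
   vertex 3.9 0.6 4.5
   vertex 2.6 0.5 2.9
  endloop
 endfacet
 facet normal 0.468 0.479 0.743
  outer loop
   vertex 2.8 4.0 3.0
   vertex 2.2 3.5 3.7
   vertex 3.9 0.6 4.5
  endloop
 endfacet
 facet normal -0.820 0.356 -0.449
  outer loop
   vertex 2.8 4.0 3.0
   vertex 3.3 2.0 0.5
   vertex 2.2 3.5 3.7
  endloop
 endfacet
 facet normal 0.956 0.291 -0.042
  outer loop
   vertex 2.8 4.0 3.0
   vertex 3.9 0.6 4.5
   vertex 3.3 2.0 0.5
  endloop
 endfacet
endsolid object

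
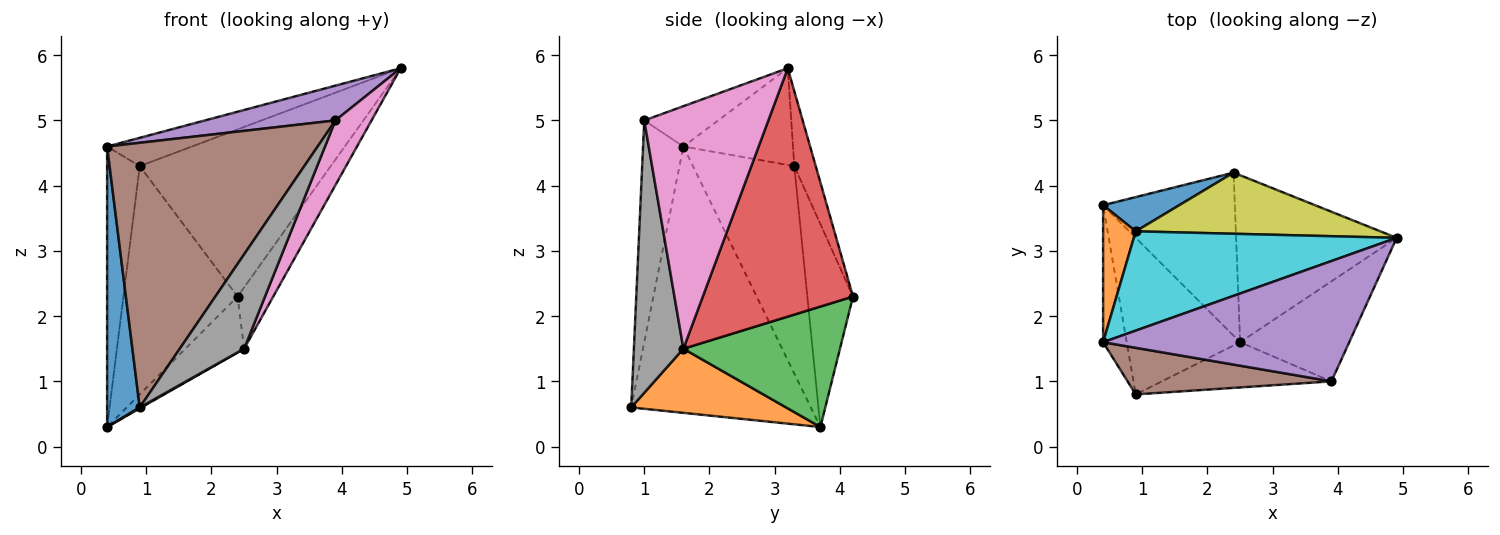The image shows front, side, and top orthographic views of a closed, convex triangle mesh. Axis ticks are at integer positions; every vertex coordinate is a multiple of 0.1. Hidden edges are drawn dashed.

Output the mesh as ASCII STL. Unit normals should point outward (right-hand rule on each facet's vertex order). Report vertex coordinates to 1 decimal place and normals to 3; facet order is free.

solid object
 facet normal -0.980 -0.178 -0.087
  outer loop
   vertex 0.4 1.6 4.6
   vertex 0.4 3.7 0.3
   vertex 0.9 0.8 0.6
  endloop
 endfacet
 facet normal 0.492 -0.005 -0.870
  outer loop
   vertex 2.5 1.6 1.5
   vertex 0.9 0.8 0.6
   vertex 0.4 3.7 0.3
  endloop
 endfacet
 facet normal 0.654 0.245 -0.715
  outer loop
   vertex 2.5 1.6 1.5
   vertex 0.4 3.7 0.3
   vertex 2.4 4.2 2.3
  endloop
 endfacet
 facet normal 0.824 0.195 -0.532
  outer loop
   vertex 2.5 1.6 1.5
   vertex 2.4 4.2 2.3
   vertex 4.9 3.2 5.8
  endloop
 endfacet
 facet normal -0.155 -0.274 0.949
  outer loop
   vertex 3.9 1.0 5.0
   vertex 4.9 3.2 5.8
   vertex 0.4 1.6 4.6
  endloop
 endfacet
 facet normal -0.185 -0.968 0.170
  outer loop
   vertex 3.9 1.0 5.0
   vertex 0.4 1.6 4.6
   vertex 0.9 0.8 0.6
  endloop
 endfacet
 facet normal 0.881 -0.256 -0.397
  outer loop
   vertex 3.9 1.0 5.0
   vertex 2.5 1.6 1.5
   vertex 4.9 3.2 5.8
  endloop
 endfacet
 facet normal 0.570 -0.741 -0.355
  outer loop
   vertex 3.9 1.0 5.0
   vertex 0.9 0.8 0.6
   vertex 2.5 1.6 1.5
  endloop
 endfacet
 facet normal -0.105 0.934 0.342
  outer loop
   vertex 0.9 3.3 4.3
   vertex 4.9 3.2 5.8
   vertex 2.4 4.2 2.3
  endloop
 endfacet
 facet normal -0.334 0.258 0.907
  outer loop
   vertex 0.9 3.3 4.3
   vertex 0.4 1.6 4.6
   vertex 4.9 3.2 5.8
  endloop
 endfacet
 facet normal -0.368 0.920 0.138
  outer loop
   vertex 0.9 3.3 4.3
   vertex 2.4 4.2 2.3
   vertex 0.4 3.7 0.3
  endloop
 endfacet
 facet normal -0.941 0.303 0.148
  outer loop
   vertex 0.9 3.3 4.3
   vertex 0.4 3.7 0.3
   vertex 0.4 1.6 4.6
  endloop
 endfacet
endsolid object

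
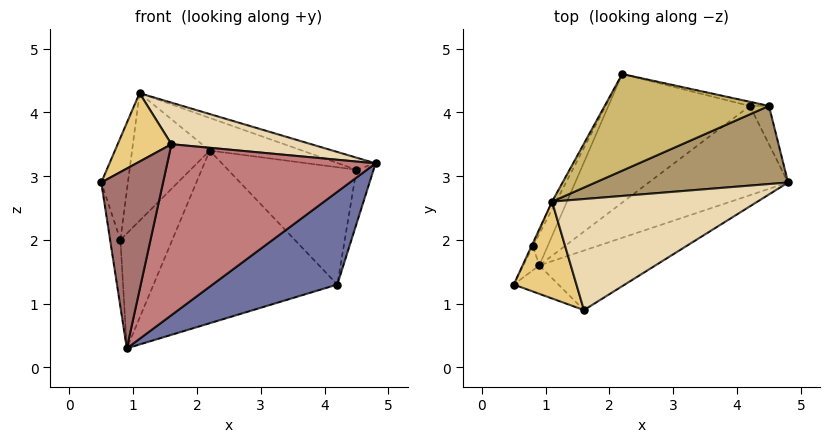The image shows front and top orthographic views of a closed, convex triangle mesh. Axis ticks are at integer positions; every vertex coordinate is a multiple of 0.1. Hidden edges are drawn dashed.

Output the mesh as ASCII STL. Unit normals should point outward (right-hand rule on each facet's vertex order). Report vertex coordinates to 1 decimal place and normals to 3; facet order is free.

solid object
 facet normal 0.603 -0.575 -0.553
  outer loop
   vertex 4.2 4.1 1.3
   vertex 4.8 2.9 3.2
   vertex 0.9 1.6 0.3
  endloop
 endfacet
 facet normal -0.392 0.738 -0.549
  outer loop
   vertex 4.2 4.1 1.3
   vertex 0.9 1.6 0.3
   vertex 2.2 4.6 3.4
  endloop
 endfacet
 facet normal -0.945 0.308 -0.110
  outer loop
   vertex 0.8 1.9 2.0
   vertex 0.9 1.6 0.3
   vertex 0.5 1.3 2.9
  endloop
 endfacet
 facet normal -0.847 0.512 -0.140
  outer loop
   vertex 0.8 1.9 2.0
   vertex 2.2 4.6 3.4
   vertex 0.9 1.6 0.3
  endloop
 endfacet
 facet normal -0.902 0.431 -0.013
  outer loop
   vertex 0.8 1.9 2.0
   vertex 0.5 1.3 2.9
   vertex 1.1 2.6 4.3
  endloop
 endfacet
 facet normal -0.881 0.472 -0.029
  outer loop
   vertex 0.8 1.9 2.0
   vertex 1.1 2.6 4.3
   vertex 2.2 4.6 3.4
  endloop
 endfacet
 facet normal 0.961 0.227 -0.160
  outer loop
   vertex 4.5 4.1 3.1
   vertex 4.8 2.9 3.2
   vertex 4.2 4.1 1.3
  endloop
 endfacet
 facet normal 0.208 0.978 -0.035
  outer loop
   vertex 4.5 4.1 3.1
   vertex 4.2 4.1 1.3
   vertex 2.2 4.6 3.4
  endloop
 endfacet
 facet normal 0.271 0.147 0.951
  outer loop
   vertex 4.5 4.1 3.1
   vertex 1.1 2.6 4.3
   vertex 4.8 2.9 3.2
  endloop
 endfacet
 facet normal 0.190 0.314 0.930
  outer loop
   vertex 4.5 4.1 3.1
   vertex 2.2 4.6 3.4
   vertex 1.1 2.6 4.3
  endloop
 endfacet
 facet normal -0.548 -0.483 0.683
  outer loop
   vertex 1.6 0.9 3.5
   vertex 1.1 2.6 4.3
   vertex 0.5 1.3 2.9
  endloop
 endfacet
 facet normal 0.293 -0.335 0.895
  outer loop
   vertex 1.6 0.9 3.5
   vertex 4.8 2.9 3.2
   vertex 1.1 2.6 4.3
  endloop
 endfacet
 facet normal -0.264 -0.953 -0.151
  outer loop
   vertex 1.6 0.9 3.5
   vertex 0.5 1.3 2.9
   vertex 0.9 1.6 0.3
  endloop
 endfacet
 facet normal 0.488 -0.824 -0.287
  outer loop
   vertex 1.6 0.9 3.5
   vertex 0.9 1.6 0.3
   vertex 4.8 2.9 3.2
  endloop
 endfacet
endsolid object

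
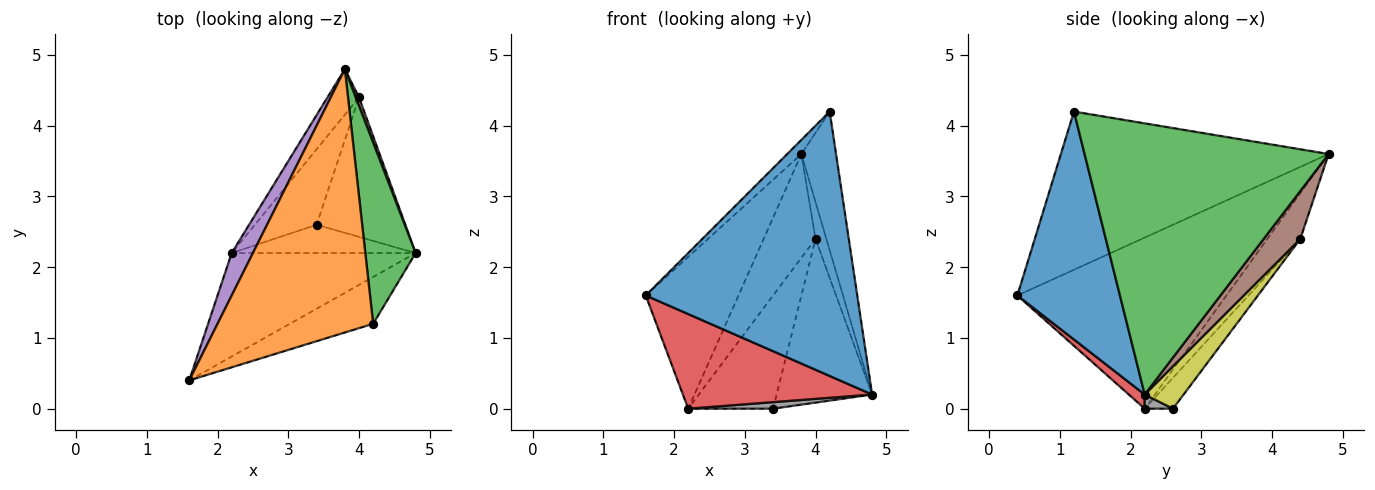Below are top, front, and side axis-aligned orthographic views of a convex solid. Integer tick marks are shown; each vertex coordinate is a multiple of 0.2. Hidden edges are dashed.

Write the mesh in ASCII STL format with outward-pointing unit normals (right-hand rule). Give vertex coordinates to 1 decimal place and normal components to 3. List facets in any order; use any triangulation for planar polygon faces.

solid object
 facet normal 0.431 -0.889 -0.158
  outer loop
   vertex 4.2 1.2 4.2
   vertex 1.6 0.4 1.6
   vertex 4.8 2.2 0.2
  endloop
 endfacet
 facet normal -0.712 0.038 0.701
  outer loop
   vertex 4.2 1.2 4.2
   vertex 3.8 4.8 3.6
   vertex 1.6 0.4 1.6
  endloop
 endfacet
 facet normal 0.974 0.138 0.181
  outer loop
   vertex 4.2 1.2 4.2
   vertex 4.8 2.2 0.2
   vertex 3.8 4.8 3.6
  endloop
 endfacet
 facet normal 0.057 -0.674 -0.737
  outer loop
   vertex 2.2 2.2 0.0
   vertex 4.8 2.2 0.2
   vertex 1.6 0.4 1.6
  endloop
 endfacet
 facet normal -0.908 0.403 0.113
  outer loop
   vertex 2.2 2.2 0.0
   vertex 1.6 0.4 1.6
   vertex 3.8 4.8 3.6
  endloop
 endfacet
 facet normal 0.957 0.283 0.065
  outer loop
   vertex 4.0 4.4 2.4
   vertex 3.8 4.8 3.6
   vertex 4.8 2.2 0.2
  endloop
 endfacet
 facet normal -0.503 0.791 -0.348
  outer loop
   vertex 4.0 4.4 2.4
   vertex 2.2 2.2 0.0
   vertex 3.8 4.8 3.6
  endloop
 endfacet
 facet normal 0.075 -0.224 -0.972
  outer loop
   vertex 3.4 2.6 0.0
   vertex 4.8 2.2 0.2
   vertex 2.2 2.2 0.0
  endloop
 endfacet
 facet normal 0.296 0.727 -0.619
  outer loop
   vertex 3.4 2.6 0.0
   vertex 4.0 4.4 2.4
   vertex 4.8 2.2 0.2
  endloop
 endfacet
 facet normal -0.267 0.802 -0.535
  outer loop
   vertex 3.4 2.6 0.0
   vertex 2.2 2.2 0.0
   vertex 4.0 4.4 2.4
  endloop
 endfacet
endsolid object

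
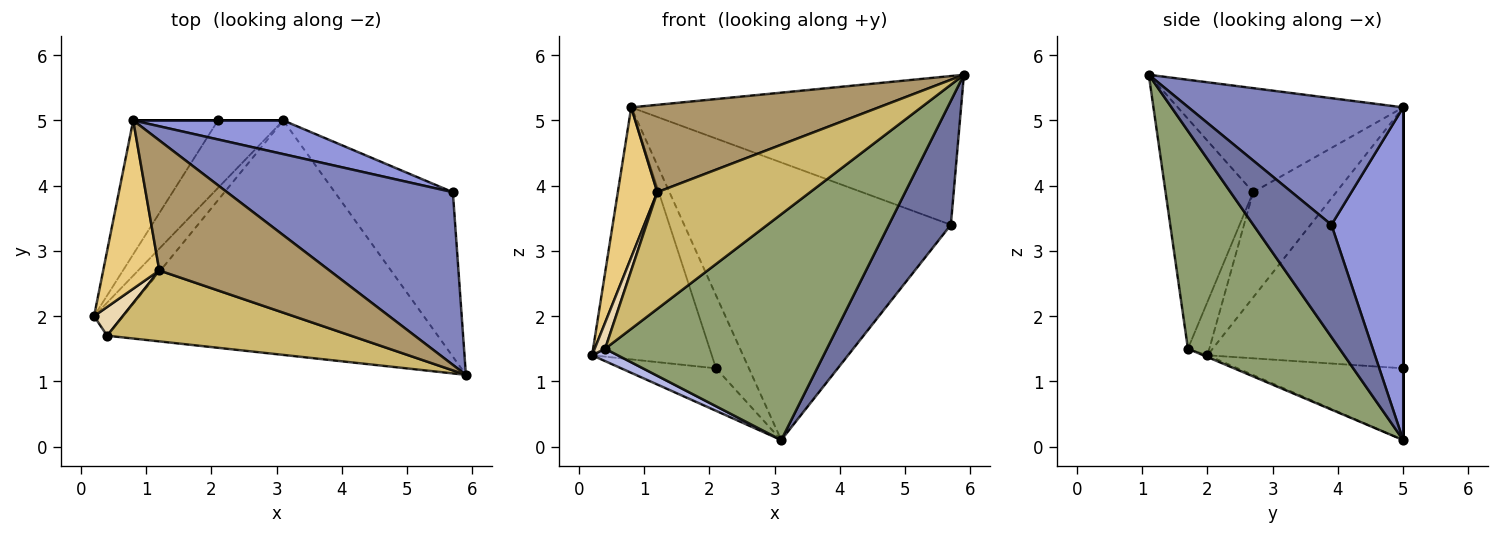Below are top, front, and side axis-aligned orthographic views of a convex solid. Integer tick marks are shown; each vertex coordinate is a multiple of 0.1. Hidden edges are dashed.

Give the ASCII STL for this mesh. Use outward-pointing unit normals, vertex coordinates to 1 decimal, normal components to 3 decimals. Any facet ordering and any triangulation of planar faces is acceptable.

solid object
 facet normal 0.605 -0.479 -0.636
  outer loop
   vertex 5.7 3.9 3.4
   vertex 5.9 1.1 5.7
   vertex 3.1 5.0 0.1
  endloop
 endfacet
 facet normal 0.391 0.601 0.697
  outer loop
   vertex 5.7 3.9 3.4
   vertex 0.8 5.0 5.2
   vertex 5.9 1.1 5.7
  endloop
 endfacet
 facet normal 0.258 0.959 0.116
  outer loop
   vertex 5.7 3.9 3.4
   vertex 3.1 5.0 0.1
   vertex 0.8 5.0 5.2
  endloop
 endfacet
 facet normal -0.057 -0.350 -0.935
  outer loop
   vertex 0.4 1.7 1.5
   vertex 0.2 2.0 1.4
   vertex 3.1 5.0 0.1
  endloop
 endfacet
 facet normal 0.429 -0.627 -0.651
  outer loop
   vertex 0.4 1.7 1.5
   vertex 3.1 5.0 0.1
   vertex 5.9 1.1 5.7
  endloop
 endfacet
 facet normal -0.681 0.390 -0.619
  outer loop
   vertex 2.1 5.0 1.2
   vertex 3.1 5.0 0.1
   vertex 0.2 2.0 1.4
  endloop
 endfacet
 facet normal -0.822 0.503 -0.267
  outer loop
   vertex 2.1 5.0 1.2
   vertex 0.2 2.0 1.4
   vertex 0.8 5.0 5.2
  endloop
 endfacet
 facet normal 0.000 1.000 0.000
  outer loop
   vertex 2.1 5.0 1.2
   vertex 0.8 5.0 5.2
   vertex 3.1 5.0 0.1
  endloop
 endfacet
 facet normal -0.453 -0.497 0.740
  outer loop
   vertex 1.2 2.7 3.9
   vertex 5.9 1.1 5.7
   vertex 0.8 5.0 5.2
  endloop
 endfacet
 facet normal -0.440 -0.767 0.466
  outer loop
   vertex 1.2 2.7 3.9
   vertex 0.4 1.7 1.5
   vertex 5.9 1.1 5.7
  endloop
 endfacet
 facet normal -0.814 -0.387 0.434
  outer loop
   vertex 1.2 2.7 3.9
   vertex 0.8 5.0 5.2
   vertex 0.2 2.0 1.4
  endloop
 endfacet
 facet normal -0.810 -0.395 0.434
  outer loop
   vertex 1.2 2.7 3.9
   vertex 0.2 2.0 1.4
   vertex 0.4 1.7 1.5
  endloop
 endfacet
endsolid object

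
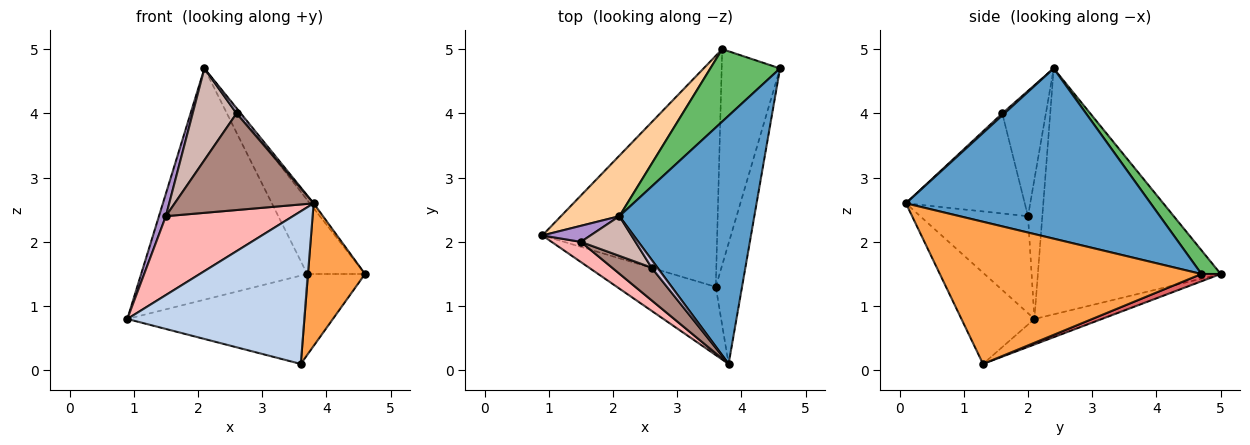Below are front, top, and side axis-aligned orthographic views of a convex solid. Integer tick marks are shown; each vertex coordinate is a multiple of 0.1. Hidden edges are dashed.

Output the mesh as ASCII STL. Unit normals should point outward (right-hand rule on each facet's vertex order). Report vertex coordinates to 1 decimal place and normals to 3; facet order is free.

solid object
 facet normal 0.784 0.012 0.621
  outer loop
   vertex 2.1 2.4 4.7
   vertex 3.8 0.1 2.6
   vertex 4.6 4.7 1.5
  endloop
 endfacet
 facet normal -0.352 -0.854 -0.382
  outer loop
   vertex 3.6 1.3 0.1
   vertex 3.8 0.1 2.6
   vertex 0.9 2.1 0.8
  endloop
 endfacet
 facet normal 0.962 -0.210 -0.178
  outer loop
   vertex 3.6 1.3 0.1
   vertex 4.6 4.7 1.5
   vertex 3.8 0.1 2.6
  endloop
 endfacet
 facet normal -0.729 0.662 0.173
  outer loop
   vertex 3.7 5.0 1.5
   vertex 0.9 2.1 0.8
   vertex 2.1 2.4 4.7
  endloop
 endfacet
 facet normal 0.232 0.695 0.681
  outer loop
   vertex 3.7 5.0 1.5
   vertex 2.1 2.4 4.7
   vertex 4.6 4.7 1.5
  endloop
 endfacet
 facet normal -0.135 0.354 -0.925
  outer loop
   vertex 3.7 5.0 1.5
   vertex 3.6 1.3 0.1
   vertex 0.9 2.1 0.8
  endloop
 endfacet
 facet normal 0.116 0.349 -0.930
  outer loop
   vertex 3.7 5.0 1.5
   vertex 4.6 4.7 1.5
   vertex 3.6 1.3 0.1
  endloop
 endfacet
 facet normal -0.635 -0.748 0.191
  outer loop
   vertex 1.5 2.0 2.4
   vertex 0.9 2.1 0.8
   vertex 3.8 0.1 2.6
  endloop
 endfacet
 facet normal -0.860 -0.415 0.297
  outer loop
   vertex 1.5 2.0 2.4
   vertex 2.1 2.4 4.7
   vertex 0.9 2.1 0.8
  endloop
 endfacet
 facet normal 0.267 -0.535 0.802
  outer loop
   vertex 2.6 1.6 4.0
   vertex 3.8 0.1 2.6
   vertex 2.1 2.4 4.7
  endloop
 endfacet
 facet normal -0.630 -0.736 0.249
  outer loop
   vertex 2.6 1.6 4.0
   vertex 1.5 2.0 2.4
   vertex 3.8 0.1 2.6
  endloop
 endfacet
 facet normal -0.674 -0.678 0.294
  outer loop
   vertex 2.6 1.6 4.0
   vertex 2.1 2.4 4.7
   vertex 1.5 2.0 2.4
  endloop
 endfacet
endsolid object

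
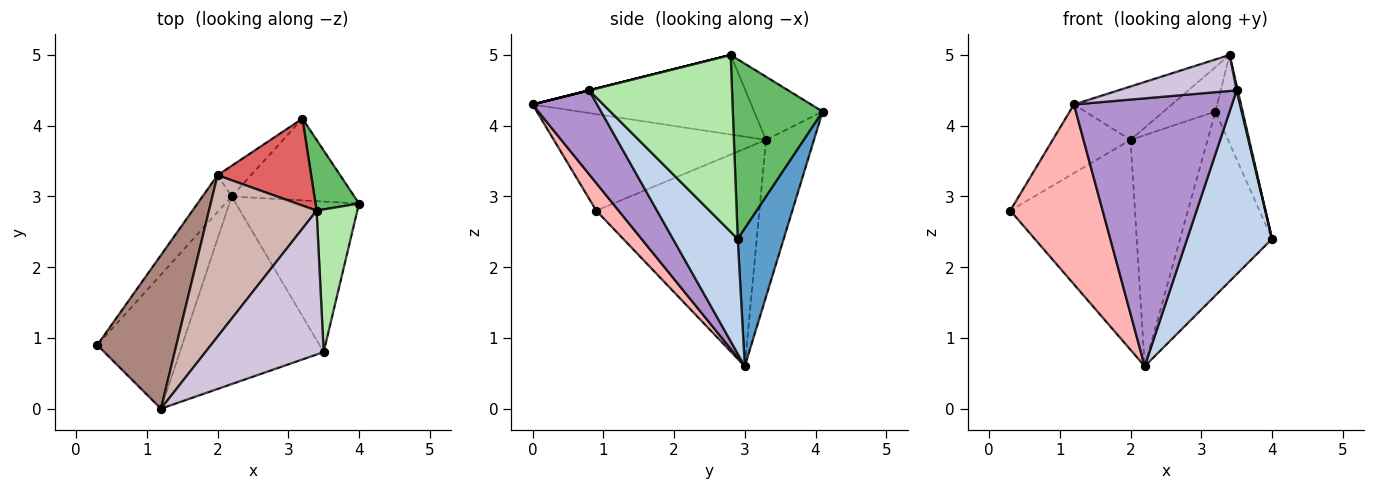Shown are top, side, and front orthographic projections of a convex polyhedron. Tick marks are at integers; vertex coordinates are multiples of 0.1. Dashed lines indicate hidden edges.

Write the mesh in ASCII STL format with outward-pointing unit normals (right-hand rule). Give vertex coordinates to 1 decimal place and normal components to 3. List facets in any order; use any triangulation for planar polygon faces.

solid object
 facet normal 0.416 0.831 -0.369
  outer loop
   vertex 2.2 3.0 0.6
   vertex 3.2 4.1 4.2
   vertex 4.0 2.9 2.4
  endloop
 endfacet
 facet normal 0.508 -0.666 -0.545
  outer loop
   vertex 3.5 0.8 4.5
   vertex 2.2 3.0 0.6
   vertex 4.0 2.9 2.4
  endloop
 endfacet
 facet normal -0.790 0.604 -0.106
  outer loop
   vertex 2.0 3.3 3.8
   vertex 2.2 3.0 0.6
   vertex 0.3 0.9 2.8
  endloop
 endfacet
 facet normal -0.525 0.844 -0.112
  outer loop
   vertex 2.0 3.3 3.8
   vertex 3.2 4.1 4.2
   vertex 2.2 3.0 0.6
  endloop
 endfacet
 facet normal 0.932 0.283 0.226
  outer loop
   vertex 3.4 2.8 5.0
   vertex 4.0 2.9 2.4
   vertex 3.2 4.1 4.2
  endloop
 endfacet
 facet normal 0.974 -0.007 0.225
  outer loop
   vertex 3.4 2.8 5.0
   vertex 3.5 0.8 4.5
   vertex 4.0 2.9 2.4
  endloop
 endfacet
 facet normal -0.515 0.390 0.763
  outer loop
   vertex 3.4 2.8 5.0
   vertex 3.2 4.1 4.2
   vertex 2.0 3.3 3.8
  endloop
 endfacet
 facet normal 0.191 -0.787 -0.587
  outer loop
   vertex 1.2 0.0 4.3
   vertex 0.3 0.9 2.8
   vertex 2.2 3.0 0.6
  endloop
 endfacet
 facet normal 0.317 -0.777 -0.544
  outer loop
   vertex 1.2 0.0 4.3
   vertex 2.2 3.0 0.6
   vertex 3.5 0.8 4.5
  endloop
 endfacet
 facet normal 0.000 -0.243 0.970
  outer loop
   vertex 1.2 0.0 4.3
   vertex 3.5 0.8 4.5
   vertex 3.4 2.8 5.0
  endloop
 endfacet
 facet normal -0.744 0.273 0.610
  outer loop
   vertex 1.2 0.0 4.3
   vertex 2.0 3.3 3.8
   vertex 0.3 0.9 2.8
  endloop
 endfacet
 facet normal -0.574 0.257 0.777
  outer loop
   vertex 1.2 0.0 4.3
   vertex 3.4 2.8 5.0
   vertex 2.0 3.3 3.8
  endloop
 endfacet
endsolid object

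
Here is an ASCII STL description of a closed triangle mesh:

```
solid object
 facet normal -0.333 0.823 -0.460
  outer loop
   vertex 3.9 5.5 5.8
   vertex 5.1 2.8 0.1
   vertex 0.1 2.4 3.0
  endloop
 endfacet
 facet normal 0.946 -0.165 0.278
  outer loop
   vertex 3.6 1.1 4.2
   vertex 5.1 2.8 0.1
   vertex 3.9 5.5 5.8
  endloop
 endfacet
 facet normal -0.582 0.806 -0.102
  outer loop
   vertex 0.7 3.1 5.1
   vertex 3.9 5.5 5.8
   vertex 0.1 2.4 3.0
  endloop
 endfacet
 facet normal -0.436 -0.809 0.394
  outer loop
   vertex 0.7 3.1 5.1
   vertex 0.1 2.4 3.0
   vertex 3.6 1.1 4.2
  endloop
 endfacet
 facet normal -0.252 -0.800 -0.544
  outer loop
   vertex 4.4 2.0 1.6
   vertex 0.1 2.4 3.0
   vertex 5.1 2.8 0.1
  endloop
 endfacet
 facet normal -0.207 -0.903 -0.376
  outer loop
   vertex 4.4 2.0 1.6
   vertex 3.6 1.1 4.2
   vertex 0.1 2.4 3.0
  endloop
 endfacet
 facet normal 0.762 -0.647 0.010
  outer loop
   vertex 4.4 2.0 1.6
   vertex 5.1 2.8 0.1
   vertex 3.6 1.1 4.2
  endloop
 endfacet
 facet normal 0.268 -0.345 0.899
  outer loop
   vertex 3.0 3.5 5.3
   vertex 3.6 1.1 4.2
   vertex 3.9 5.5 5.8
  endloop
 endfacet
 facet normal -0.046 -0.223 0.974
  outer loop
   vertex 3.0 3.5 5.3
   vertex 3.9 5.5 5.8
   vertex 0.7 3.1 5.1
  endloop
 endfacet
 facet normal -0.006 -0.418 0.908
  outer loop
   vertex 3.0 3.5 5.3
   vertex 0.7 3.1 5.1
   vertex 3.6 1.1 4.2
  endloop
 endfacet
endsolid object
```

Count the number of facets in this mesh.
10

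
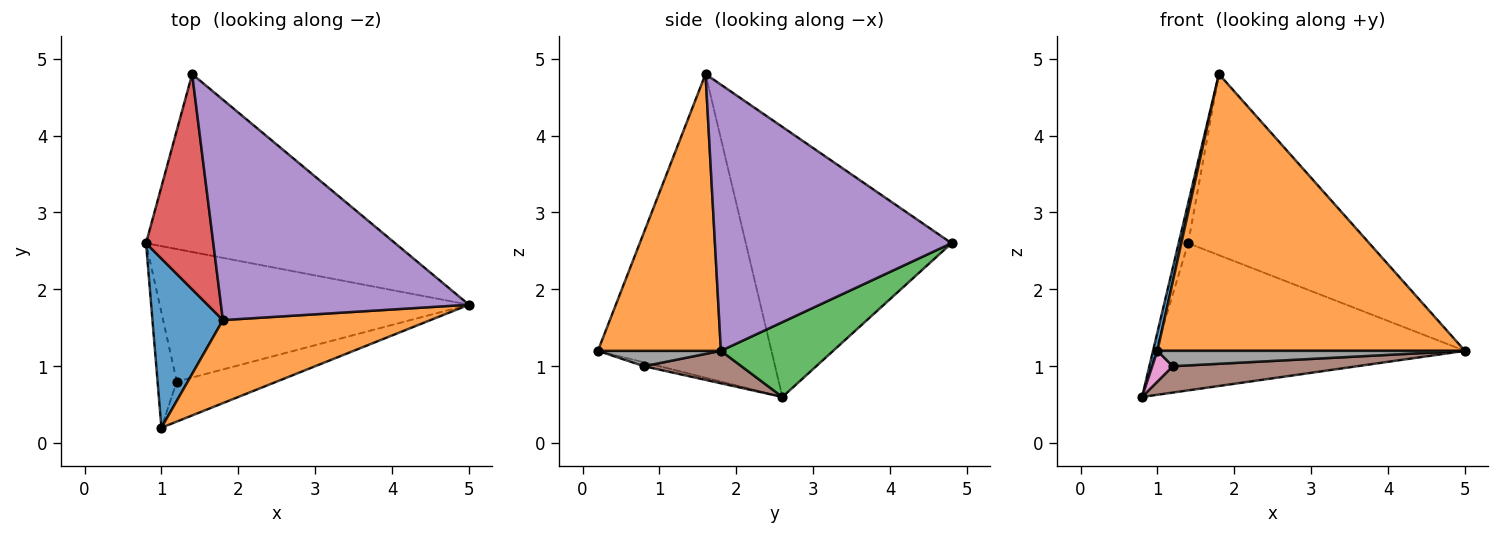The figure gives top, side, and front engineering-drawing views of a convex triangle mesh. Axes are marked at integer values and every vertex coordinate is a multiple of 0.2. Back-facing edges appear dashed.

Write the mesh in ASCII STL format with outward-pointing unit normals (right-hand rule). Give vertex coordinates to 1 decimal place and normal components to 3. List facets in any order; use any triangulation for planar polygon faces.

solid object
 facet normal -0.974 -0.025 0.226
  outer loop
   vertex 1.8 1.6 4.8
   vertex 0.8 2.6 0.6
   vertex 1.0 0.2 1.2
  endloop
 endfacet
 facet normal 0.358 -0.894 0.268
  outer loop
   vertex 1.8 1.6 4.8
   vertex 1.0 0.2 1.2
   vertex 5.0 1.8 1.2
  endloop
 endfacet
 facet normal 0.226 0.621 -0.751
  outer loop
   vertex 1.4 4.8 2.6
   vertex 5.0 1.8 1.2
   vertex 0.8 2.6 0.6
  endloop
 endfacet
 facet normal -0.969 0.045 0.241
  outer loop
   vertex 1.4 4.8 2.6
   vertex 0.8 2.6 0.6
   vertex 1.8 1.6 4.8
  endloop
 endfacet
 facet normal 0.638 0.489 0.595
  outer loop
   vertex 1.4 4.8 2.6
   vertex 1.8 1.6 4.8
   vertex 5.0 1.8 1.2
  endloop
 endfacet
 facet normal 0.102 -0.194 -0.976
  outer loop
   vertex 1.2 0.8 1.0
   vertex 0.8 2.6 0.6
   vertex 5.0 1.8 1.2
  endloop
 endfacet
 facet normal -0.190 -0.253 -0.949
  outer loop
   vertex 1.2 0.8 1.0
   vertex 1.0 0.2 1.2
   vertex 0.8 2.6 0.6
  endloop
 endfacet
 facet normal 0.142 -0.355 -0.924
  outer loop
   vertex 1.2 0.8 1.0
   vertex 5.0 1.8 1.2
   vertex 1.0 0.2 1.2
  endloop
 endfacet
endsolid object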